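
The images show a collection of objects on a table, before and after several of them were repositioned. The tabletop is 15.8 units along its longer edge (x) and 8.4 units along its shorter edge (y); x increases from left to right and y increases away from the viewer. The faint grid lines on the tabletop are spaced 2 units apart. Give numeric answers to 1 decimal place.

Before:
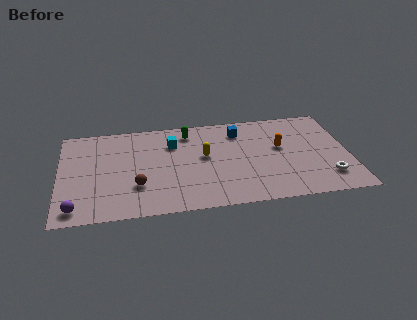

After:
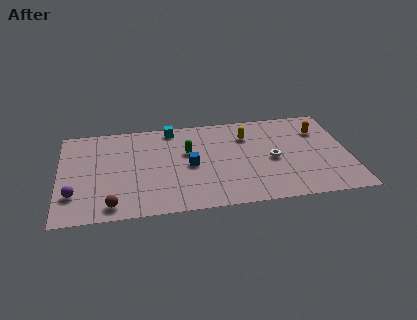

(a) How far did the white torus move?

3.5

The white torus moved from about (14.5, 1.9) to (11.6, 3.9), a distance of √(2.9² + 2.0²) ≈ 3.5.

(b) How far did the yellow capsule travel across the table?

2.8

From (7.9, 4.7) to (10.3, 6.2), the yellow capsule covered √(2.4² + 1.5²) ≈ 2.8 units.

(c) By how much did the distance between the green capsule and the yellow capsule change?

+1.0

Before: roughly 2.4 units apart; after: 3.4. That's 1.0 units further apart.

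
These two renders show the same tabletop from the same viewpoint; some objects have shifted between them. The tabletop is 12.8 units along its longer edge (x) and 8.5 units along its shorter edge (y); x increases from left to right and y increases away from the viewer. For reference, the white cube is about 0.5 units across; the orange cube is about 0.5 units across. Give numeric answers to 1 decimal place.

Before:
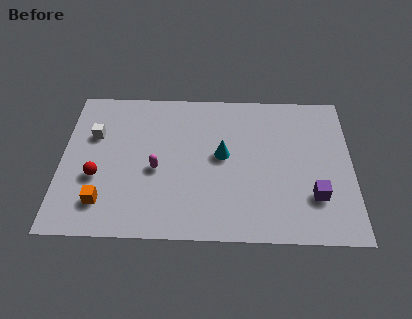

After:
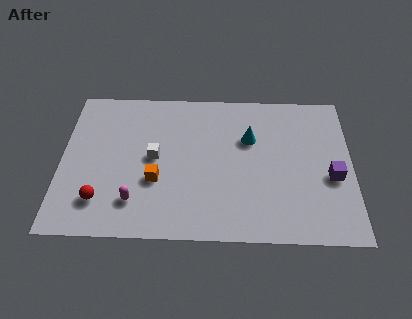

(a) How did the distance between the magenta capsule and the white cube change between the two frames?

-0.8

The distance was about 3.4 in the first image and 2.6 in the second, so they moved 0.8 units closer together.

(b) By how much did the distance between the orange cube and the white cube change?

-2.5

Before: roughly 3.8 units apart; after: 1.3. That's 2.5 units closer together.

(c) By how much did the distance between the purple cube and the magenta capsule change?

+1.7

Before: roughly 7.0 units apart; after: 8.7. That's 1.7 units further apart.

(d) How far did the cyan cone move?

1.6

The cyan cone moved from about (7.1, 4.6) to (8.3, 5.6), a distance of √(1.2² + 1.0²) ≈ 1.6.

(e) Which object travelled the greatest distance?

the white cube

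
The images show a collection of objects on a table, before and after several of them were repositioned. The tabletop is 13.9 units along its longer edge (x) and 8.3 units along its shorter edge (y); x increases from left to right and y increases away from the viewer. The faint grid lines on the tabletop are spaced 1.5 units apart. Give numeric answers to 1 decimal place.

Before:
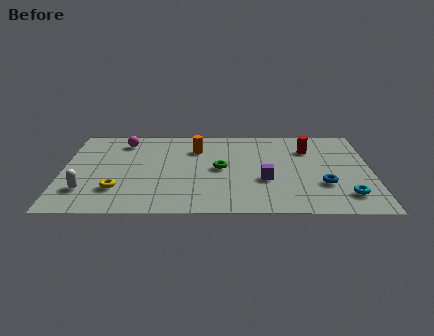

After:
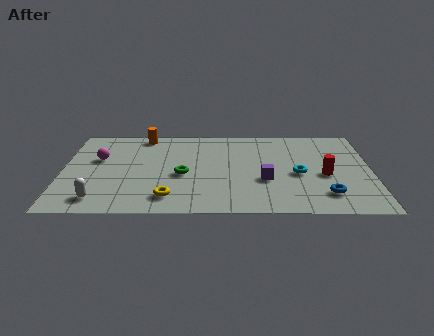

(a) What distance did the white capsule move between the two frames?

1.0

From (1.1, 2.1) to (1.7, 1.3), the white capsule covered √(0.6² + 0.8²) ≈ 1.0 units.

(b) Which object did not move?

the purple cube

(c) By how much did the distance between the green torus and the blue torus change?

+1.8

They were about 4.8 units apart before and 6.6 after — 1.8 units further apart.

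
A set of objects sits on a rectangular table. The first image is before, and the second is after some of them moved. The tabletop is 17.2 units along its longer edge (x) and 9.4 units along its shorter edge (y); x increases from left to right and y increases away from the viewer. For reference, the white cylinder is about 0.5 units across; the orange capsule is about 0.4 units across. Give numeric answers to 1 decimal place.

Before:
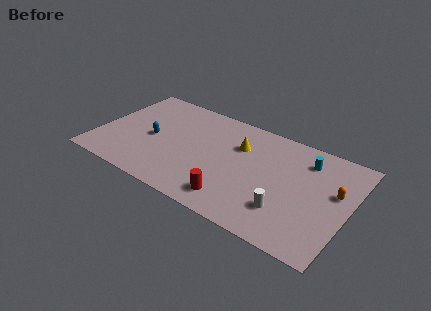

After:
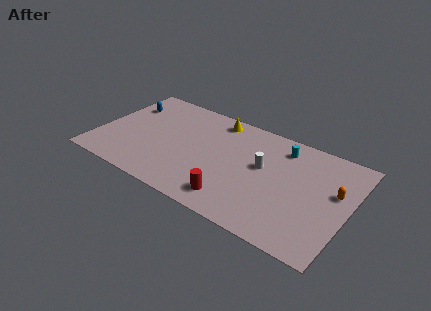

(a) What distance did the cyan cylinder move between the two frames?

1.7

The cyan cylinder was near (14.0, 7.4) before and (12.3, 7.7) after, so it travelled √(1.7² + 0.3²) ≈ 1.7 units.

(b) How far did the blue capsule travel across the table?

3.3

From (3.7, 4.4) to (1.4, 6.8), the blue capsule covered √(2.3² + 2.4²) ≈ 3.3 units.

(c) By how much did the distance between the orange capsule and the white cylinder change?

+0.7

The distance was about 4.2 in the first image and 4.9 in the second, so they moved 0.7 units further apart.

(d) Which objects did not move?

the red cylinder and the orange capsule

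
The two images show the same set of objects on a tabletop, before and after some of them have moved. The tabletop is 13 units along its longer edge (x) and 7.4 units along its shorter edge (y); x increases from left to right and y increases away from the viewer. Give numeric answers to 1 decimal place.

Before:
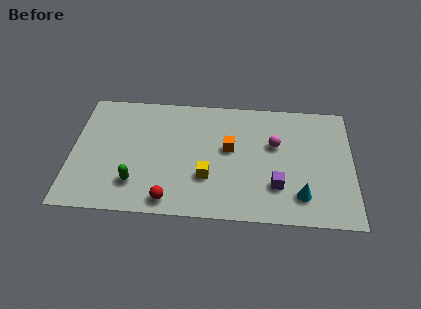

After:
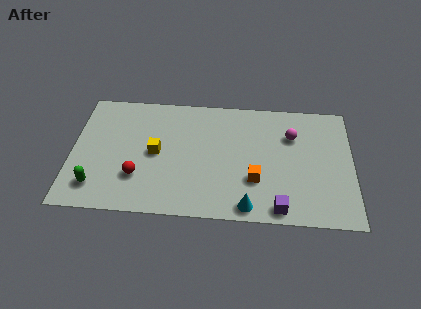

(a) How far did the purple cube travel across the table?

1.3

The purple cube was near (9.5, 2.1) before and (9.6, 0.8) after, so it travelled √(0.1² + 1.3²) ≈ 1.3 units.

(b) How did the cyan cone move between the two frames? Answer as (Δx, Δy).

(-2.4, -0.8)

From the two frames, the cyan cone sits at roughly (10.6, 1.6) before and (8.2, 0.8) after.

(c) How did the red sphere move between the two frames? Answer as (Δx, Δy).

(-1.5, 1.3)

The red sphere was at about (4.6, 0.9) and moved to about (3.1, 2.2).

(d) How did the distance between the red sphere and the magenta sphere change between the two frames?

+1.6

The distance was about 6.1 in the first image and 7.7 in the second, so they moved 1.6 units further apart.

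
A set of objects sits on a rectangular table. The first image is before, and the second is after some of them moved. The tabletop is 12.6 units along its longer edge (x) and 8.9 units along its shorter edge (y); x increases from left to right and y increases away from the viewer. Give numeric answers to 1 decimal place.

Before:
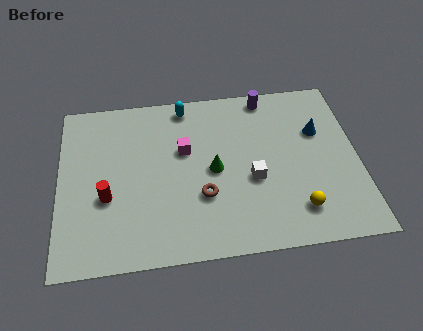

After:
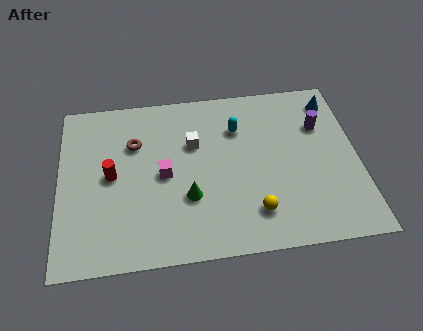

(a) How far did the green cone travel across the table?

1.7

The green cone was near (6.5, 4.3) before and (5.4, 3.0) after, so it travelled √(1.1² + 1.3²) ≈ 1.7 units.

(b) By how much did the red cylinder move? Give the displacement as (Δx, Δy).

(0.2, 1.1)

The red cylinder was at about (2.0, 3.4) and moved to about (2.2, 4.5).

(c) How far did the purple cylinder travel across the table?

2.9

The purple cylinder was near (8.9, 8.0) before and (11.1, 6.1) after, so it travelled √(2.2² + 1.9²) ≈ 2.9 units.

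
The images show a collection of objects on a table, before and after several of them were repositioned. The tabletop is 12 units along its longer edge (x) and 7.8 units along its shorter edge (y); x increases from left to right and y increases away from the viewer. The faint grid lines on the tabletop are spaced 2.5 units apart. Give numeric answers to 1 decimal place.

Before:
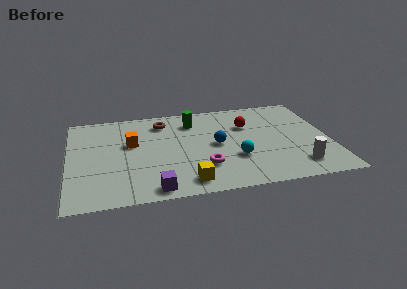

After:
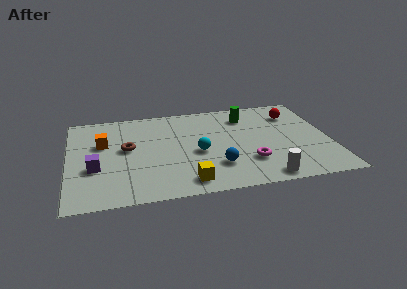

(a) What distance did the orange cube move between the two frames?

1.3

The orange cube moved from about (2.9, 4.7) to (1.6, 4.9), a distance of √(1.3² + 0.2²) ≈ 1.3.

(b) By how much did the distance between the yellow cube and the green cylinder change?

+0.8

The distance was about 5.0 in the first image and 5.8 in the second, so they moved 0.8 units further apart.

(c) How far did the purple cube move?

3.3

The purple cube moved from about (3.8, 0.8) to (1.2, 2.9), a distance of √(2.6² + 2.1²) ≈ 3.3.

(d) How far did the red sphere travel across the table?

2.3

The red sphere moved from about (8.3, 5.3) to (10.5, 5.9), a distance of √(2.2² + 0.6²) ≈ 2.3.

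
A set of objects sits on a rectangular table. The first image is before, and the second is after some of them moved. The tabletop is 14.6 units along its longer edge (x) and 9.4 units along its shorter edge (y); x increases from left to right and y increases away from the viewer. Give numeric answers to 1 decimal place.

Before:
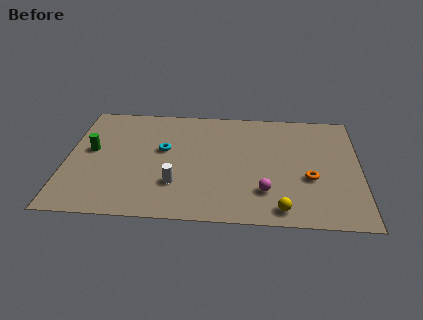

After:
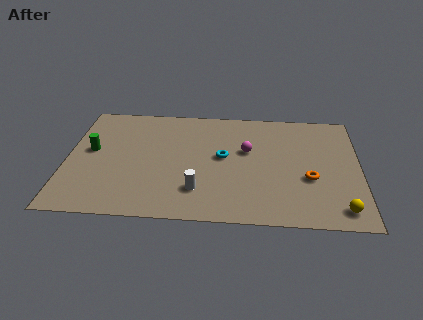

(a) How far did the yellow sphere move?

2.9

From (10.7, 1.1) to (13.6, 1.3), the yellow sphere covered √(2.9² + 0.2²) ≈ 2.9 units.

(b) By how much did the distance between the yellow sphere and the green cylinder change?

+2.7

They were about 10.3 units apart before and 13.0 after — 2.7 units further apart.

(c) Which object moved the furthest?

the magenta sphere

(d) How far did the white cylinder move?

1.2

The white cylinder moved from about (5.5, 2.7) to (6.6, 2.3), a distance of √(1.1² + 0.4²) ≈ 1.2.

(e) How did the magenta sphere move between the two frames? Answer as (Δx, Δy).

(-0.9, 3.3)

The magenta sphere was at about (9.9, 2.4) and moved to about (9.0, 5.7).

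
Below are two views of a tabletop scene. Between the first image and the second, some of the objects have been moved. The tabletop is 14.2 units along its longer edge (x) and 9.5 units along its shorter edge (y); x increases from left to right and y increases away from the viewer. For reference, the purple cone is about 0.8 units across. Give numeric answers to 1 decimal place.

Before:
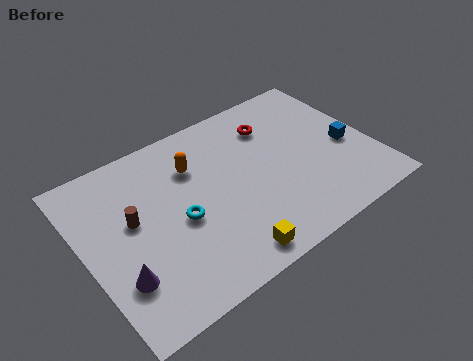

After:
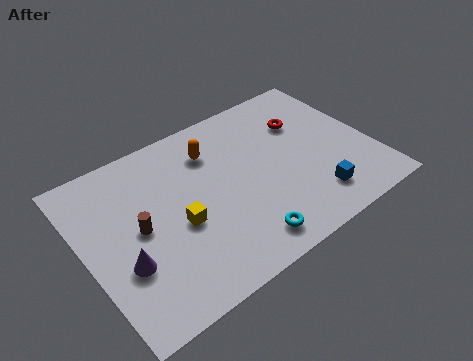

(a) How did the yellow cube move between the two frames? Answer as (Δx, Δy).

(-1.8, 2.9)

The yellow cube was at about (6.2, 1.1) and moved to about (4.4, 4.0).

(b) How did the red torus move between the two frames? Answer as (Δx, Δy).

(1.5, -0.6)

The red torus started near (9.8, 7.2) and ended near (11.3, 6.6).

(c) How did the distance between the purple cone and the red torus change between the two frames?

+0.6

The distance was about 9.6 in the first image and 10.2 in the second, so they moved 0.6 units further apart.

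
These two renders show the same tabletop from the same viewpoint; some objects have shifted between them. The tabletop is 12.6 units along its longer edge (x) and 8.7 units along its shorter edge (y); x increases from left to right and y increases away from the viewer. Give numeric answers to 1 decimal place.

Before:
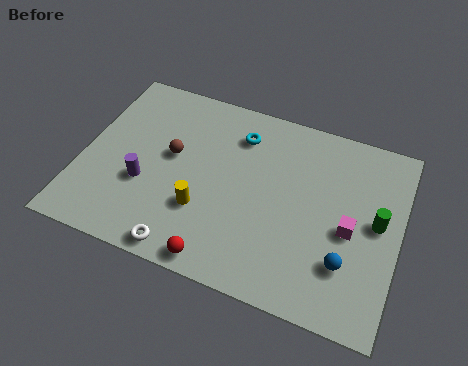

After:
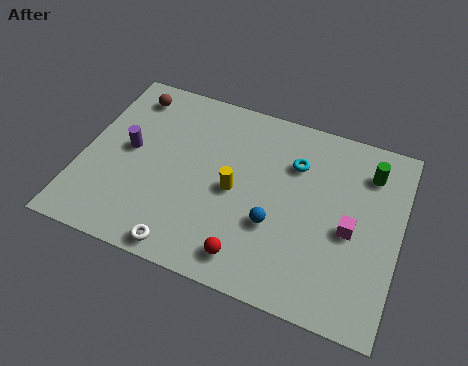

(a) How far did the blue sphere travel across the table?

3.0

From (10.7, 2.4) to (7.8, 3.1), the blue sphere covered √(2.9² + 0.7²) ≈ 3.0 units.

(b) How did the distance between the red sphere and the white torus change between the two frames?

+1.1

They were about 1.4 units apart before and 2.5 after — 1.1 units further apart.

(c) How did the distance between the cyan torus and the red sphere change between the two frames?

-0.9

The distance was about 6.0 in the first image and 5.1 in the second, so they moved 0.9 units closer together.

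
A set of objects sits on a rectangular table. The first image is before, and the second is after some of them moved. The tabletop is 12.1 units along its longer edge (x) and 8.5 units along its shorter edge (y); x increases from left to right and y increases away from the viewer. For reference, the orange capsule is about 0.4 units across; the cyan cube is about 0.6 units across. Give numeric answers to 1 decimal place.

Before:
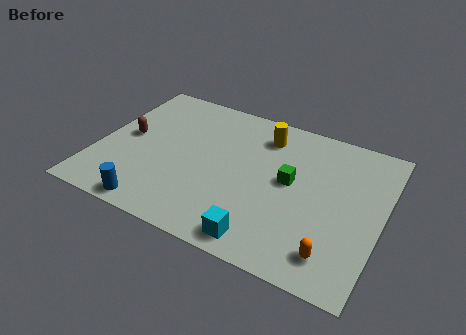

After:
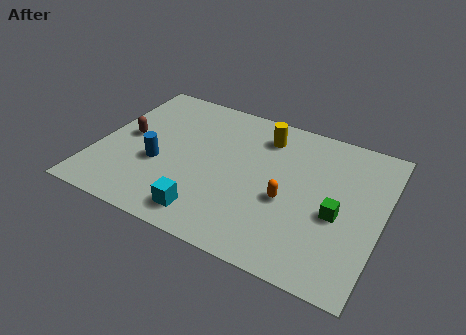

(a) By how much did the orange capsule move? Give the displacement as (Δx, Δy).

(-2.2, 2.0)

From the two frames, the orange capsule sits at roughly (10.4, 1.5) before and (8.2, 3.5) after.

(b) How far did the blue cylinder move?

2.5

The blue cylinder moved from about (2.9, 0.8) to (2.7, 3.3), a distance of √(0.2² + 2.5²) ≈ 2.5.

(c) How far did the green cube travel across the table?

2.3

The green cube was near (8.2, 4.6) before and (10.3, 3.6) after, so it travelled √(2.1² + 1.0²) ≈ 2.3 units.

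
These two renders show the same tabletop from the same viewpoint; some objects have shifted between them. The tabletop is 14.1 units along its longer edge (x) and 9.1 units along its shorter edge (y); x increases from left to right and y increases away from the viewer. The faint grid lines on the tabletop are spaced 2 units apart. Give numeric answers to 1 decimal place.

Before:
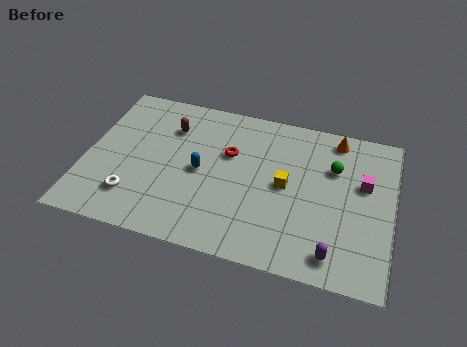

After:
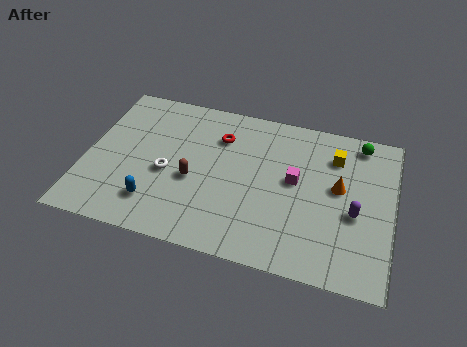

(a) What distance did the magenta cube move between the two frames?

3.2

From (12.7, 5.6) to (9.6, 5.0), the magenta cube covered √(3.1² + 0.6²) ≈ 3.2 units.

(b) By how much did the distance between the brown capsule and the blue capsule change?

-0.4

The distance was about 2.8 in the first image and 2.4 in the second, so they moved 0.4 units closer together.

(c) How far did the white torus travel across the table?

2.3

From (2.4, 2.1) to (3.8, 3.9), the white torus covered √(1.4² + 1.8²) ≈ 2.3 units.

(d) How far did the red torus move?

1.0

The red torus was near (6.5, 5.8) before and (6.0, 6.7) after, so it travelled √(0.5² + 0.9²) ≈ 1.0 units.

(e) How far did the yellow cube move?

3.1

The yellow cube was near (9.2, 4.6) before and (11.3, 6.9) after, so it travelled √(2.1² + 2.3²) ≈ 3.1 units.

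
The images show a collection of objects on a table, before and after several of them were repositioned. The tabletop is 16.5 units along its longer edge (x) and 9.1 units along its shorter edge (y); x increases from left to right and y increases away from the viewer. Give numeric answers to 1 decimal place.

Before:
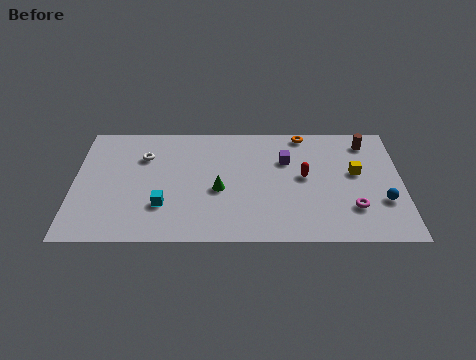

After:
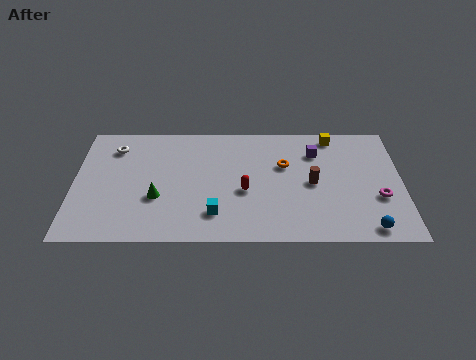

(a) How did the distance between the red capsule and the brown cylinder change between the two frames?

-0.7

The distance was about 4.2 in the first image and 3.5 in the second, so they moved 0.7 units closer together.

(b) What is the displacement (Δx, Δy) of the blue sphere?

(-0.8, -2.0)

From the two frames, the blue sphere sits at roughly (15.5, 3.0) before and (14.7, 1.0) after.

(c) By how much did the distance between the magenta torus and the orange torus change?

-1.0

The distance was about 6.3 in the first image and 5.3 in the second, so they moved 1.0 units closer together.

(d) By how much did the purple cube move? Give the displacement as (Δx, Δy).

(1.5, 0.6)

The purple cube was at about (10.7, 6.2) and moved to about (12.2, 6.8).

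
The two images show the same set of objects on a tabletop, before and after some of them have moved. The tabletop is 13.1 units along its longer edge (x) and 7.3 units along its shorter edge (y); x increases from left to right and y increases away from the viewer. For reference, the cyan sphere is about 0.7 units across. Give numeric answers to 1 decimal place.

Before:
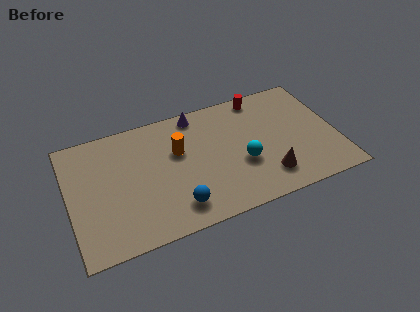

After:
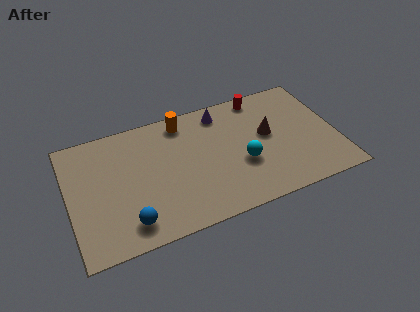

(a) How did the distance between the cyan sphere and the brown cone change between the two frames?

+0.3

Before: roughly 1.6 units apart; after: 1.9. That's 0.3 units further apart.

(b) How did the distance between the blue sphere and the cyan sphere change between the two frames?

+2.2

Before: roughly 3.7 units apart; after: 5.9. That's 2.2 units further apart.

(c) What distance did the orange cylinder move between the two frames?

1.7

From (5.4, 4.6) to (5.8, 6.3), the orange cylinder covered √(0.4² + 1.7²) ≈ 1.7 units.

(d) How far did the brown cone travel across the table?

2.5

The brown cone was near (9.5, 1.6) before and (9.8, 4.1) after, so it travelled √(0.3² + 2.5²) ≈ 2.5 units.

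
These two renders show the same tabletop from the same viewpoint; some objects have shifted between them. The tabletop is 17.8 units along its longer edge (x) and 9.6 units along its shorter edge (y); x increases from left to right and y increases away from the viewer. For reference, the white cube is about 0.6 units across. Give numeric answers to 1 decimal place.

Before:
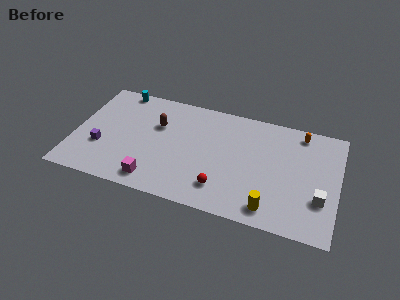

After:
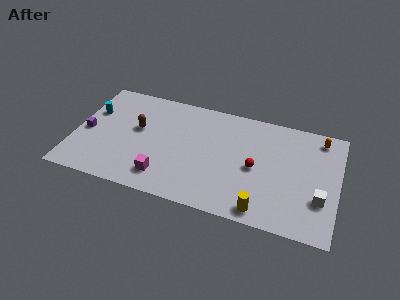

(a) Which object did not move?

the white cube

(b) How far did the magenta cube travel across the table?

0.8

The magenta cube moved from about (5.7, 1.4) to (6.3, 1.9), a distance of √(0.6² + 0.5²) ≈ 0.8.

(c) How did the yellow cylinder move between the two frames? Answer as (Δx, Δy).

(-0.5, -0.3)

The yellow cylinder started near (13.5, 1.4) and ended near (13.0, 1.1).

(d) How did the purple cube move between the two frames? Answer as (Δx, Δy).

(-1.1, 1.1)

The purple cube started near (1.9, 3.3) and ended near (0.8, 4.4).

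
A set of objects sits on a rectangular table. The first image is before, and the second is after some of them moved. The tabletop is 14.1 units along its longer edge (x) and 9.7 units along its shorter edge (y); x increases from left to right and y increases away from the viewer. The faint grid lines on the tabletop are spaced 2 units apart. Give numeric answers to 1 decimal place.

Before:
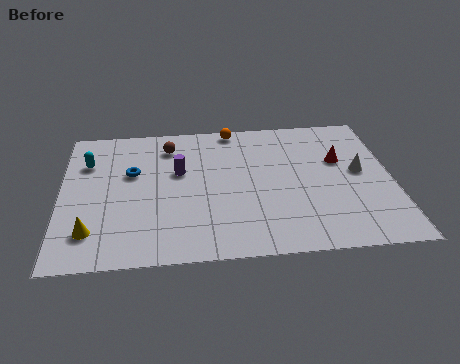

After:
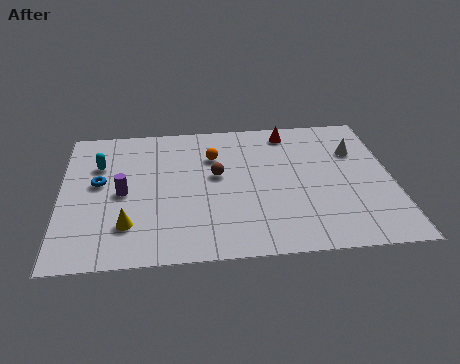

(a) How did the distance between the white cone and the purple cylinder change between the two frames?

+2.5

The distance was about 7.7 in the first image and 10.2 in the second, so they moved 2.5 units further apart.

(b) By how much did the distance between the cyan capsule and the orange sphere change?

-1.7

They were about 6.6 units apart before and 4.9 after — 1.7 units closer together.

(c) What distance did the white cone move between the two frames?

1.5

The white cone was near (12.7, 5.2) before and (12.6, 6.7) after, so it travelled √(0.1² + 1.5²) ≈ 1.5 units.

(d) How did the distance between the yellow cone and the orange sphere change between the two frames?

-3.3

The distance was about 9.1 in the first image and 5.8 in the second, so they moved 3.3 units closer together.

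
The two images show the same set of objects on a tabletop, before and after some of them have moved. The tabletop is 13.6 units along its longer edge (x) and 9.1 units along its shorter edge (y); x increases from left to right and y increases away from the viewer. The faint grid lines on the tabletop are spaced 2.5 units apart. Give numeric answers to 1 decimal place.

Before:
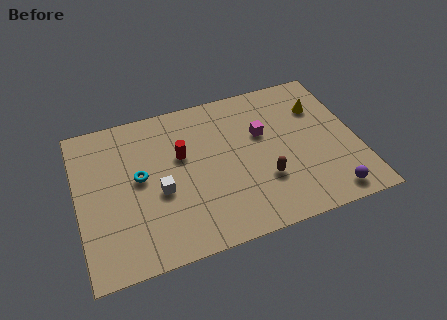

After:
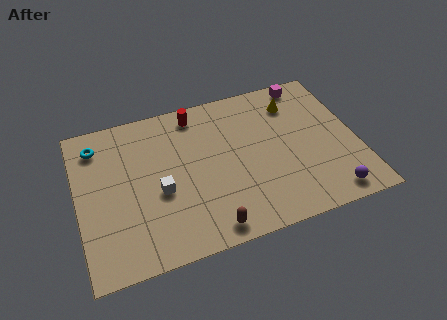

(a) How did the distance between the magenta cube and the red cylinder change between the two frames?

+1.6

Before: roughly 4.0 units apart; after: 5.6. That's 1.6 units further apart.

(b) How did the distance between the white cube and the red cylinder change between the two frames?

+2.4

The distance was about 2.2 in the first image and 4.6 in the second, so they moved 2.4 units further apart.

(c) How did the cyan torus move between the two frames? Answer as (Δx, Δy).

(-1.9, 2.5)

The cyan torus was at about (3.0, 4.9) and moved to about (1.1, 7.4).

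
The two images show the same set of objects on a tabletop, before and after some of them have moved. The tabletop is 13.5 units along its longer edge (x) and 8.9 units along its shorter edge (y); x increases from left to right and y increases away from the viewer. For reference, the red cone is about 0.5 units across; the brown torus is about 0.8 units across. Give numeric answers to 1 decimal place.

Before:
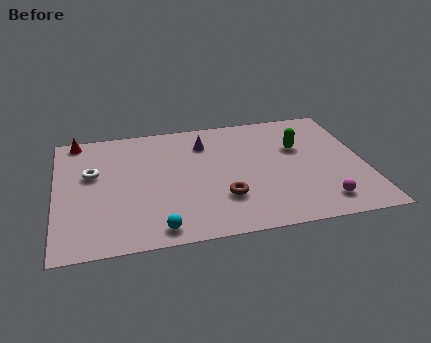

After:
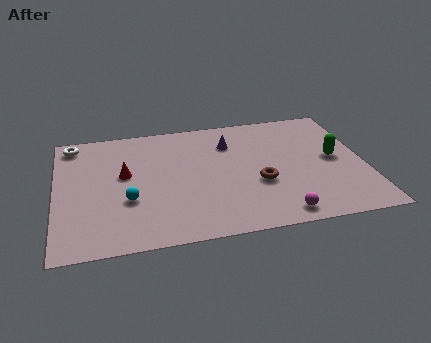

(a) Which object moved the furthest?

the red cone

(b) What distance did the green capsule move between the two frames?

1.9

The green capsule was near (10.7, 5.7) before and (12.2, 4.6) after, so it travelled √(1.5² + 1.1²) ≈ 1.9 units.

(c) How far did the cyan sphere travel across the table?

2.5

The cyan sphere was near (4.3, 1.0) before and (3.1, 3.2) after, so it travelled √(1.2² + 2.2²) ≈ 2.5 units.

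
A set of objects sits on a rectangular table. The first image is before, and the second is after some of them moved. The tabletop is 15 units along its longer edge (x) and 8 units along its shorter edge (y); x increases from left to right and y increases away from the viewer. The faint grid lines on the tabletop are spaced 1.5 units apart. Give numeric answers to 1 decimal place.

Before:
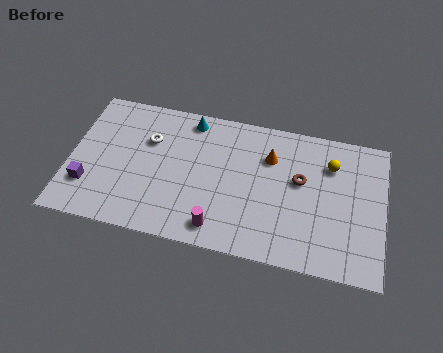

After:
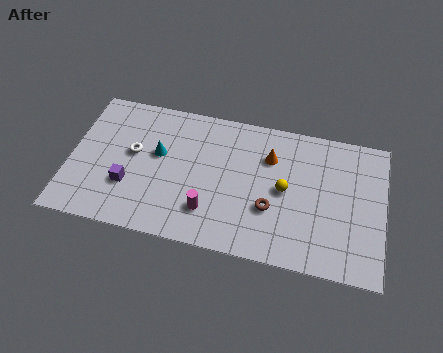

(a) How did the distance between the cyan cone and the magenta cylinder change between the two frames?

-2.3

They were about 6.0 units apart before and 3.7 after — 2.3 units closer together.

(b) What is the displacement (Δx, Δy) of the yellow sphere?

(-2.1, -1.9)

From the two frames, the yellow sphere sits at roughly (12.4, 5.9) before and (10.3, 4.0) after.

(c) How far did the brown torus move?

2.3

The brown torus was near (11.0, 4.7) before and (9.7, 2.8) after, so it travelled √(1.3² + 1.9²) ≈ 2.3 units.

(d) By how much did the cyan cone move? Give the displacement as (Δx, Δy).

(-1.4, -2.3)

The cyan cone started near (5.6, 7.0) and ended near (4.2, 4.7).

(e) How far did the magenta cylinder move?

0.9

The magenta cylinder moved from about (7.3, 1.2) to (6.8, 2.0), a distance of √(0.5² + 0.8²) ≈ 0.9.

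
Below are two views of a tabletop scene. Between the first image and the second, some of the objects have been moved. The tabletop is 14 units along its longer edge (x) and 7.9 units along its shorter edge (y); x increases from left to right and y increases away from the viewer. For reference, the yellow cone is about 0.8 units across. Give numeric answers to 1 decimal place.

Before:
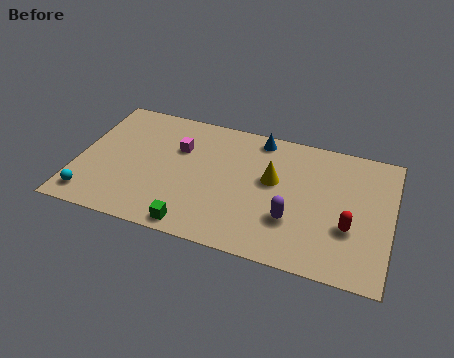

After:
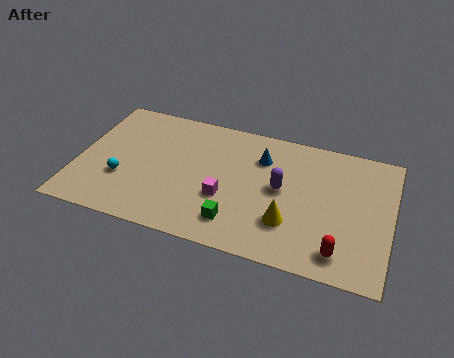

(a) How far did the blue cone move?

1.2

The blue cone was near (7.9, 7.0) before and (8.1, 5.8) after, so it travelled √(0.2² + 1.2²) ≈ 1.2 units.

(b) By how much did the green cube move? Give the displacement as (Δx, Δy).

(1.8, 0.8)

The green cube started near (5.5, 0.8) and ended near (7.3, 1.6).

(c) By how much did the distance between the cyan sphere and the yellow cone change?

-1.1

They were about 8.6 units apart before and 7.5 after — 1.1 units closer together.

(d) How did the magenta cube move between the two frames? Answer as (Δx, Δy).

(2.3, -2.4)

The magenta cube started near (4.4, 5.3) and ended near (6.7, 2.9).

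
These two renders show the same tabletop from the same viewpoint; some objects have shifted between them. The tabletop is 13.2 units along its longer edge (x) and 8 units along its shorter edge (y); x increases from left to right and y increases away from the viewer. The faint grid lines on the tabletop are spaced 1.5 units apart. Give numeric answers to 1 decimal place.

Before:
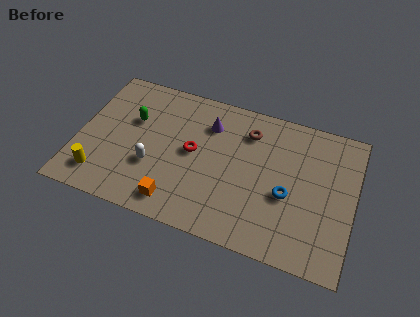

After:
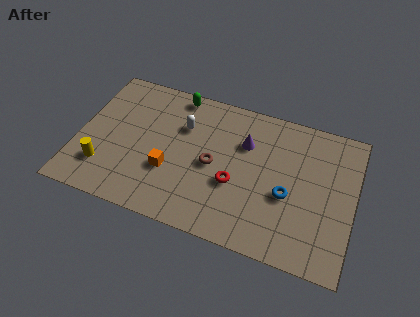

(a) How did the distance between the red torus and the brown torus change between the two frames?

-1.9

They were about 3.2 units apart before and 1.3 after — 1.9 units closer together.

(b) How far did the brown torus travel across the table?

2.8

From (8.0, 6.2) to (6.5, 3.8), the brown torus covered √(1.5² + 2.4²) ≈ 2.8 units.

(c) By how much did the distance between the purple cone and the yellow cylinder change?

+0.8

Before: roughly 6.6 units apart; after: 7.4. That's 0.8 units further apart.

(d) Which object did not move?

the blue torus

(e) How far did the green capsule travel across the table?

2.8

From (2.5, 5.1) to (4.4, 7.2), the green capsule covered √(1.9² + 2.1²) ≈ 2.8 units.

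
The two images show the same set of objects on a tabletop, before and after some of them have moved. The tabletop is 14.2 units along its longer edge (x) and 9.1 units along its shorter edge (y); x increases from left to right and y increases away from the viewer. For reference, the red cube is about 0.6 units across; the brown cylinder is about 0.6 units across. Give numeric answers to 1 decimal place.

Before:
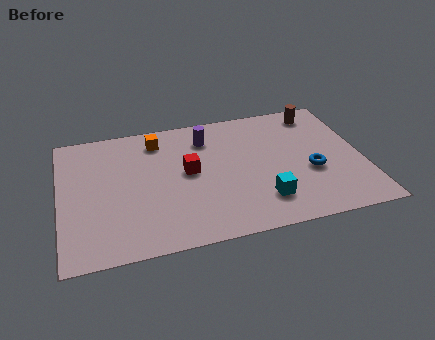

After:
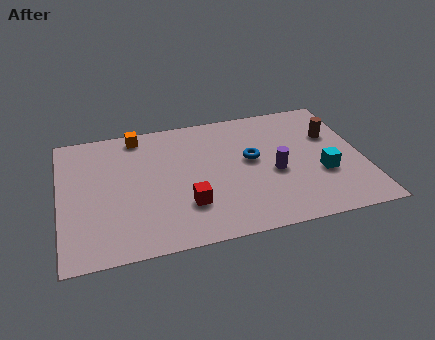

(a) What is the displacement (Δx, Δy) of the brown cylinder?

(0.5, -1.8)

From the two frames, the brown cylinder sits at roughly (12.4, 7.8) before and (12.9, 6.0) after.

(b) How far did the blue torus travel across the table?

3.1

From (11.7, 3.6) to (9.0, 5.1), the blue torus covered √(2.7² + 1.5²) ≈ 3.1 units.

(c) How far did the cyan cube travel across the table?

3.1

The cyan cube was near (9.3, 2.1) before and (12.2, 3.3) after, so it travelled √(2.9² + 1.2²) ≈ 3.1 units.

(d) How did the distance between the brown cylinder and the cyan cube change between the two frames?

-3.7

The distance was about 6.5 in the first image and 2.8 in the second, so they moved 3.7 units closer together.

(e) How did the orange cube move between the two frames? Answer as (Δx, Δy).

(-0.9, 0.6)

The orange cube was at about (4.7, 7.5) and moved to about (3.8, 8.1).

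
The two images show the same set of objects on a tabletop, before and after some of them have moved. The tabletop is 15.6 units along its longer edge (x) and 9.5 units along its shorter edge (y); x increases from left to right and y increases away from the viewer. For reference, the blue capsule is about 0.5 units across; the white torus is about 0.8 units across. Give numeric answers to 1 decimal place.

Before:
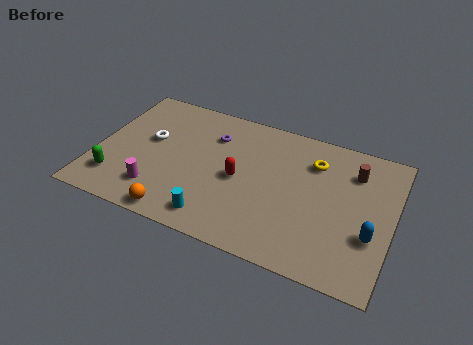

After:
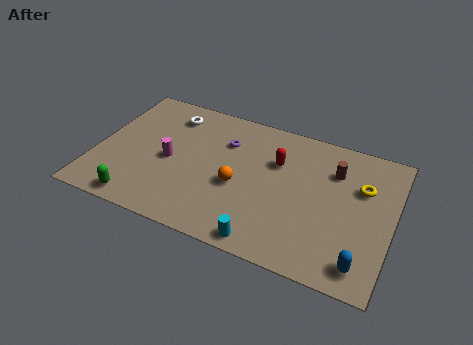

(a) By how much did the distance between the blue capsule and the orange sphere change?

-2.9

The distance was about 10.1 in the first image and 7.2 in the second, so they moved 2.9 units closer together.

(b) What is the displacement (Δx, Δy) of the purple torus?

(0.7, -0.2)

The purple torus started near (5.9, 7.0) and ended near (6.6, 6.8).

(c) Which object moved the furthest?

the orange sphere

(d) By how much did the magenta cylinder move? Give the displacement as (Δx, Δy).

(0.4, 2.3)

From the two frames, the magenta cylinder sits at roughly (3.5, 2.1) before and (3.9, 4.4) after.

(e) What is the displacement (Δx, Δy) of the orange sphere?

(2.8, 3.1)

The orange sphere started near (4.8, 0.9) and ended near (7.6, 4.0).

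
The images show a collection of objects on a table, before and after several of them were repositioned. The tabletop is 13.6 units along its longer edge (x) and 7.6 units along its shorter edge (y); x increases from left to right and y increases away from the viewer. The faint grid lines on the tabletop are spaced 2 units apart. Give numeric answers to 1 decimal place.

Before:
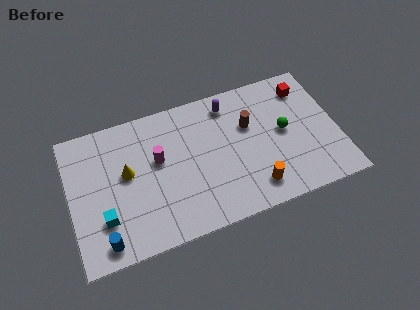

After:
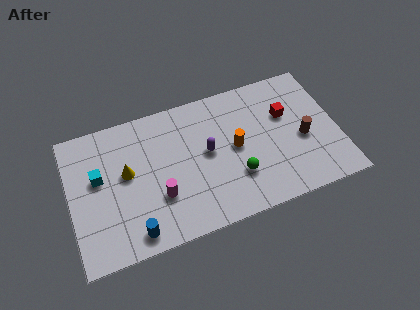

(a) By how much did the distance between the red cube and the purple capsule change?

+0.3

They were about 3.9 units apart before and 4.2 after — 0.3 units further apart.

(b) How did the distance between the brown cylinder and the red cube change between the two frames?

-1.5

They were about 3.2 units apart before and 1.7 after — 1.5 units closer together.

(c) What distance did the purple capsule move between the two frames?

2.6

The purple capsule moved from about (8.3, 6.4) to (7.0, 4.1), a distance of √(1.3² + 2.3²) ≈ 2.6.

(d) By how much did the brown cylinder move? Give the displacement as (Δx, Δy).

(2.6, -1.6)

The brown cylinder was at about (9.2, 4.9) and moved to about (11.8, 3.3).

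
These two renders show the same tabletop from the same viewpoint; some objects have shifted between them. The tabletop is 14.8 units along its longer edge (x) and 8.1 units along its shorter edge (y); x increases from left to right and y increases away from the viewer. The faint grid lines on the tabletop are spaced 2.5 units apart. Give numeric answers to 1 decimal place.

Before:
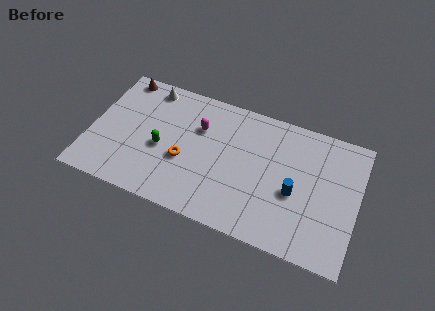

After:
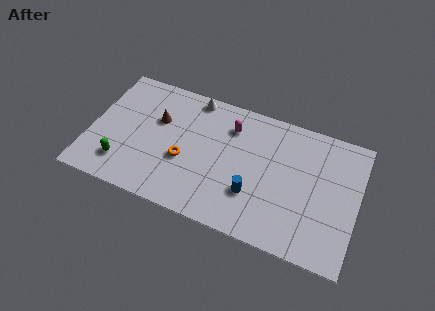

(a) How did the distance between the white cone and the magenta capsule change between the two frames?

-0.9

Before: roughly 3.4 units apart; after: 2.5. That's 0.9 units closer together.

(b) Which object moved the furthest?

the brown cone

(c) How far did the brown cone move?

3.1

The brown cone was near (1.3, 7.3) before and (3.6, 5.2) after, so it travelled √(2.3² + 2.1²) ≈ 3.1 units.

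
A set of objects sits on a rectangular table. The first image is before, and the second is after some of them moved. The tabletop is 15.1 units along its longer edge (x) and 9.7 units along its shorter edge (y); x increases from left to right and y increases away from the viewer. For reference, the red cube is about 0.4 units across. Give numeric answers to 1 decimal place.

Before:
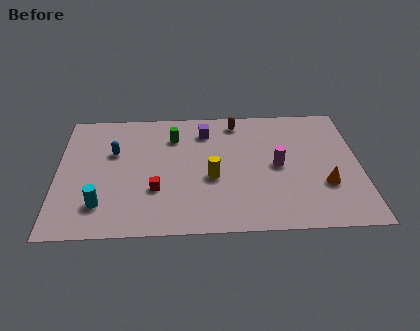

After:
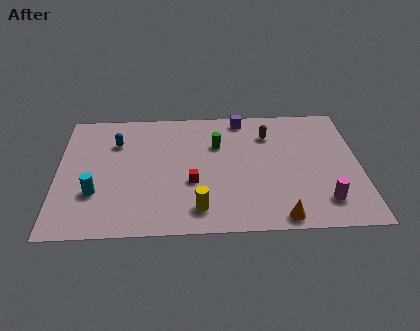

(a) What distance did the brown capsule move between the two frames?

1.9

The brown capsule moved from about (9.0, 8.4) to (10.6, 7.3), a distance of √(1.6² + 1.1²) ≈ 1.9.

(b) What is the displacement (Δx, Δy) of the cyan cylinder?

(-0.3, 0.9)

The cyan cylinder started near (2.2, 2.2) and ended near (1.9, 3.1).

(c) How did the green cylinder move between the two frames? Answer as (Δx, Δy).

(2.2, -0.7)

The green cylinder was at about (5.8, 7.3) and moved to about (8.0, 6.6).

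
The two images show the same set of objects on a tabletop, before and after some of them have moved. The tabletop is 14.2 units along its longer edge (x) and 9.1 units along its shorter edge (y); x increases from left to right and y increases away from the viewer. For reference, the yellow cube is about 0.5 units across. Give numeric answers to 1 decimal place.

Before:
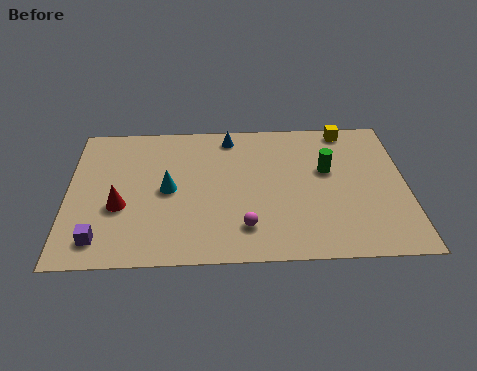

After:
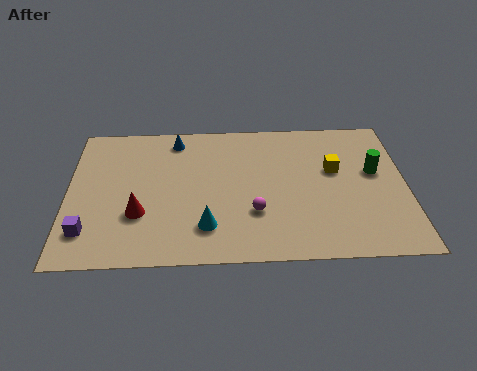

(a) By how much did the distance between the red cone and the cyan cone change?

+0.7

Before: roughly 2.2 units apart; after: 2.9. That's 0.7 units further apart.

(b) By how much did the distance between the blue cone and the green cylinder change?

+4.0

Before: roughly 4.8 units apart; after: 8.8. That's 4.0 units further apart.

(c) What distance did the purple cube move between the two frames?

0.7

The purple cube was near (1.4, 1.5) before and (0.9, 2.0) after, so it travelled √(0.5² + 0.5²) ≈ 0.7 units.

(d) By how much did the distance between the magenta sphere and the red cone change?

-0.6

They were about 5.4 units apart before and 4.8 after — 0.6 units closer together.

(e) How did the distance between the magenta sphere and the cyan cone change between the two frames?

-1.9

Before: roughly 4.1 units apart; after: 2.2. That's 1.9 units closer together.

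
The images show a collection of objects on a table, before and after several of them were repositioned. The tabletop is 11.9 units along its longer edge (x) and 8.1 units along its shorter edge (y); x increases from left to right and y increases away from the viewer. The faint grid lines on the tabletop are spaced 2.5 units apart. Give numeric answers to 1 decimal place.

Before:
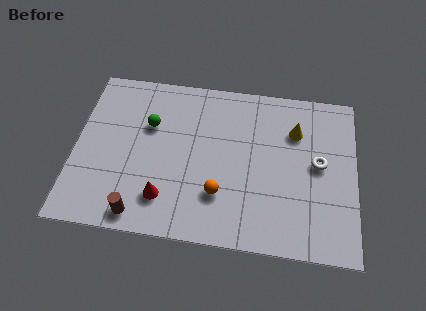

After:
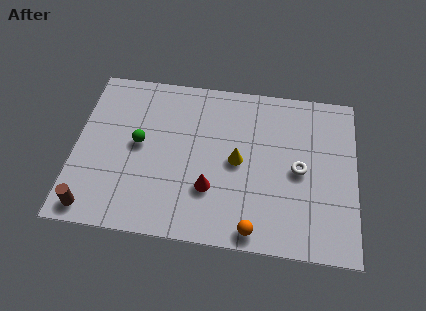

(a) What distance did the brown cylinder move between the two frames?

2.0

From (2.9, 0.9) to (0.9, 0.9), the brown cylinder covered √(2.0² + 0.0²) ≈ 2.0 units.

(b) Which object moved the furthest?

the yellow cone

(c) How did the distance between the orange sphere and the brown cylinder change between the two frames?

+3.2

They were about 3.6 units apart before and 6.8 after — 3.2 units further apart.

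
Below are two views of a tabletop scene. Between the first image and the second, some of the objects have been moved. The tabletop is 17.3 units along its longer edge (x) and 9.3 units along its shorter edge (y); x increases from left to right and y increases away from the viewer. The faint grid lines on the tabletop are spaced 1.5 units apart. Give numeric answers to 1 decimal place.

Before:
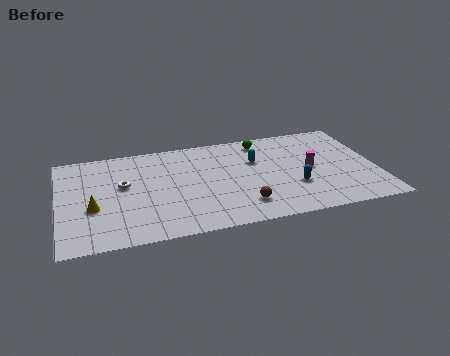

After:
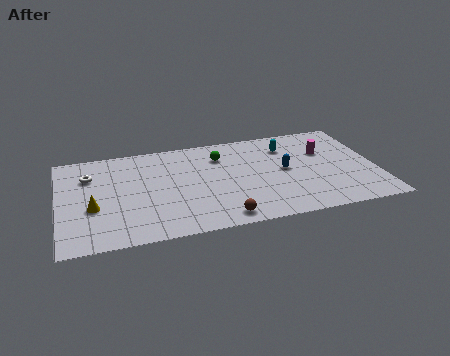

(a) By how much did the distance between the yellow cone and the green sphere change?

-2.6

Before: roughly 10.5 units apart; after: 7.9. That's 2.6 units closer together.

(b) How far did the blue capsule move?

1.7

The blue capsule moved from about (12.7, 3.1) to (12.3, 4.8), a distance of √(0.4² + 1.7²) ≈ 1.7.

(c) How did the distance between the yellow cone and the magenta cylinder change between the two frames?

+1.1

They were about 11.9 units apart before and 13.0 after — 1.1 units further apart.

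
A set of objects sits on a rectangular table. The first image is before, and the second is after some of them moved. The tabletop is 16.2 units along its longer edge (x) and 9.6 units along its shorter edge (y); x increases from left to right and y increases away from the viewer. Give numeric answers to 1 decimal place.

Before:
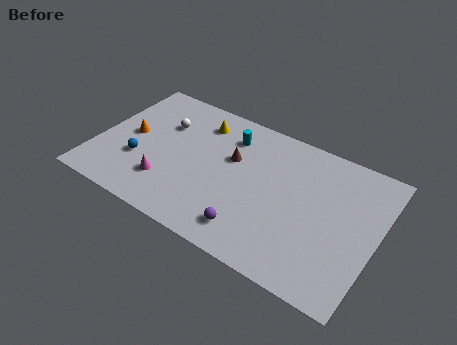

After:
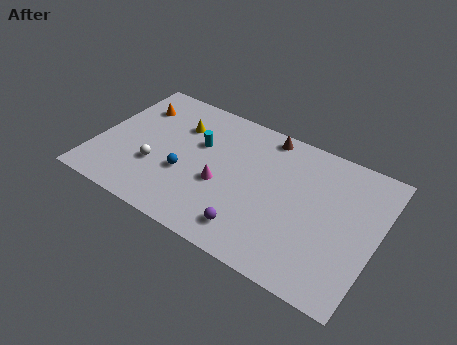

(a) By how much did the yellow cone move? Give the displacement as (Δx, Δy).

(-1.1, -0.8)

From the two frames, the yellow cone sits at roughly (5.5, 7.7) before and (4.4, 6.9) after.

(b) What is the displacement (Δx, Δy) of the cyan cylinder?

(-1.6, -1.4)

The cyan cylinder started near (7.3, 7.5) and ended near (5.7, 6.1).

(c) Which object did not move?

the purple sphere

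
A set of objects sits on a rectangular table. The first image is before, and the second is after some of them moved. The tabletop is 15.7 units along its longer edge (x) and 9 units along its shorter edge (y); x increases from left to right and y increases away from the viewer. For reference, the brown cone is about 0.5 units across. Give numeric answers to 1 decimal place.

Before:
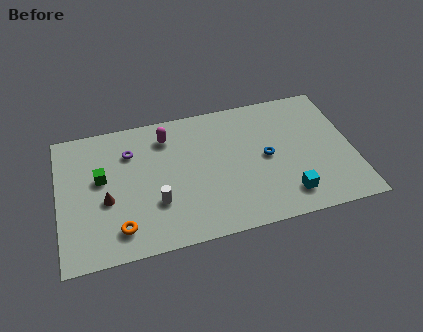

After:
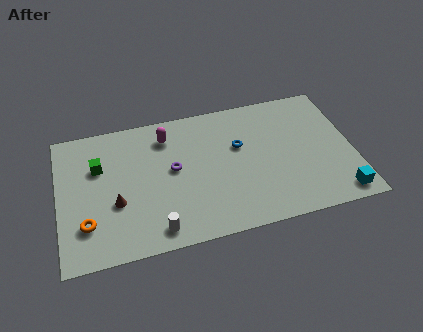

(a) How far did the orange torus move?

1.8

From (3.1, 1.7) to (1.4, 2.4), the orange torus covered √(1.7² + 0.7²) ≈ 1.8 units.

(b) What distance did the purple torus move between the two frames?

2.8

The purple torus was near (3.9, 6.6) before and (6.1, 4.9) after, so it travelled √(2.2² + 1.7²) ≈ 2.8 units.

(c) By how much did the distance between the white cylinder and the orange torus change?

+1.5

The distance was about 2.3 in the first image and 3.8 in the second, so they moved 1.5 units further apart.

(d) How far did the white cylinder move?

1.7

The white cylinder moved from about (5.1, 2.9) to (5.0, 1.2), a distance of √(0.1² + 1.7²) ≈ 1.7.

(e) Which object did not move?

the magenta capsule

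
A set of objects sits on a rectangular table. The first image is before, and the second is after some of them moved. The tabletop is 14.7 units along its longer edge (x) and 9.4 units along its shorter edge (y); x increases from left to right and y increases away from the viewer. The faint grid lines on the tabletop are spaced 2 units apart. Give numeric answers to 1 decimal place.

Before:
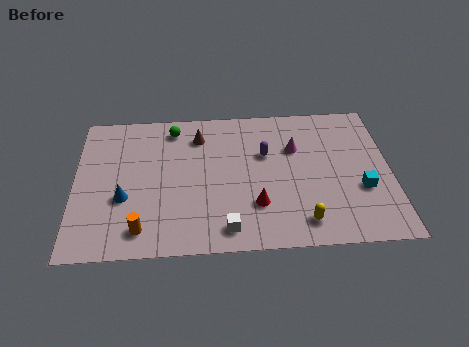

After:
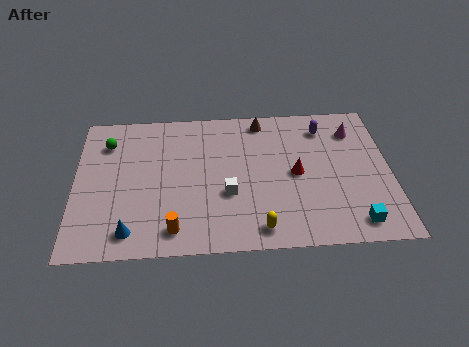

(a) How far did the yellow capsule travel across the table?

2.0

From (10.5, 1.5) to (8.5, 1.2), the yellow capsule covered √(2.0² + 0.3²) ≈ 2.0 units.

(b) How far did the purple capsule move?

3.2

The purple capsule was near (8.9, 6.0) before and (11.7, 7.6) after, so it travelled √(2.8² + 1.6²) ≈ 3.2 units.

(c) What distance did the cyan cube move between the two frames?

2.1

From (13.3, 3.4) to (12.9, 1.3), the cyan cube covered √(0.4² + 2.1²) ≈ 2.1 units.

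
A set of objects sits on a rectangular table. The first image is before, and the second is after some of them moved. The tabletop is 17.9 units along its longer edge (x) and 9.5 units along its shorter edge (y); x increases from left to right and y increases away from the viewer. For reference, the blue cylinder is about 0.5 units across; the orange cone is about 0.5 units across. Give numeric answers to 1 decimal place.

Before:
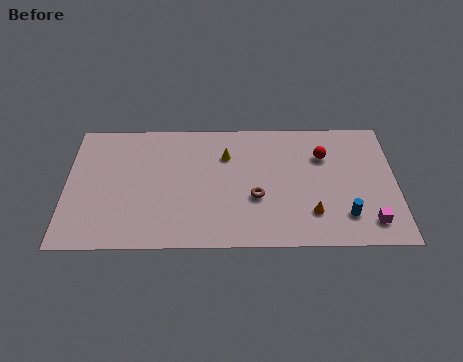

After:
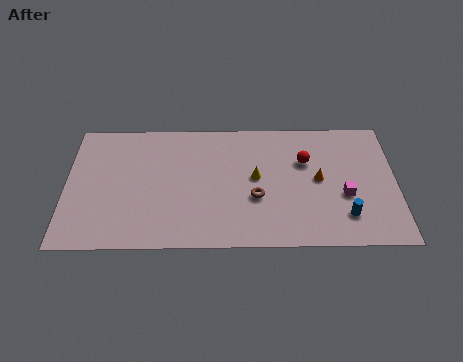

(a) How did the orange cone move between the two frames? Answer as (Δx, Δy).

(0.4, 2.5)

From the two frames, the orange cone sits at roughly (13.3, 2.4) before and (13.7, 4.9) after.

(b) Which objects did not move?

the blue cylinder and the brown torus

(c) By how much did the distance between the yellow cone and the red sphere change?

-2.3

The distance was about 5.3 in the first image and 3.0 in the second, so they moved 2.3 units closer together.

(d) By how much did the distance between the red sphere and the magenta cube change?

-2.2

Before: roughly 5.5 units apart; after: 3.3. That's 2.2 units closer together.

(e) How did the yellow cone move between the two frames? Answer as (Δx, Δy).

(1.6, -1.7)

The yellow cone was at about (8.7, 6.8) and moved to about (10.3, 5.1).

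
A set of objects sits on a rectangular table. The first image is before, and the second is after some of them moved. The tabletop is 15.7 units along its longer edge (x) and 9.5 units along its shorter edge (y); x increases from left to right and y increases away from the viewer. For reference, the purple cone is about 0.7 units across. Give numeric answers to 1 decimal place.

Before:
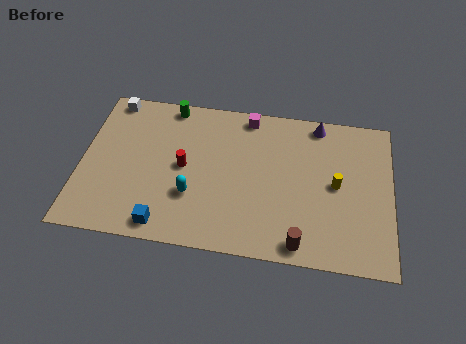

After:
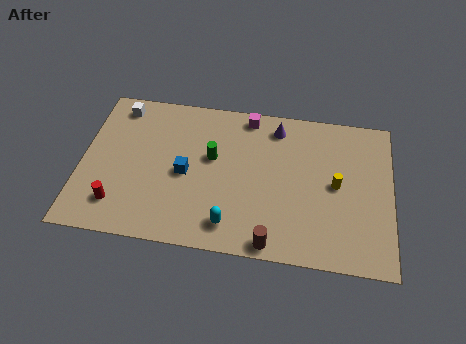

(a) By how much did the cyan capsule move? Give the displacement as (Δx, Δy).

(2.0, -1.5)

The cyan capsule was at about (5.7, 3.1) and moved to about (7.7, 1.6).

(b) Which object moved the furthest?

the red cylinder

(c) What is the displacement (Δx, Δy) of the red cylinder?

(-3.2, -2.8)

From the two frames, the red cylinder sits at roughly (5.2, 4.8) before and (2.0, 2.0) after.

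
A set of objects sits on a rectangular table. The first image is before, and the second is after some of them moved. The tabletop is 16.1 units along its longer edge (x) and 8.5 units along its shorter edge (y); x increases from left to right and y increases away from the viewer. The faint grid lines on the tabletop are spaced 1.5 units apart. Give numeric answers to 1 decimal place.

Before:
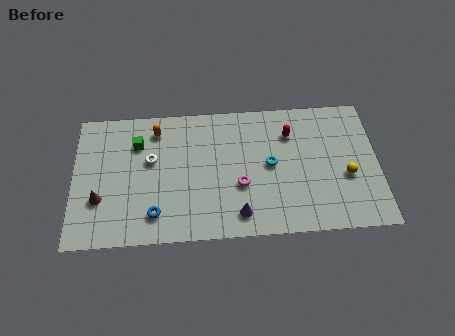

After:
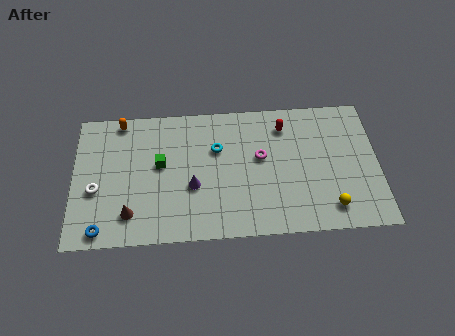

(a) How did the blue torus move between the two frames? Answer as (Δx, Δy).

(-2.8, -0.8)

The blue torus was at about (4.3, 1.7) and moved to about (1.5, 0.9).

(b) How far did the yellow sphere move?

2.1

The yellow sphere moved from about (14.4, 3.4) to (13.5, 1.5), a distance of √(0.9² + 1.9²) ≈ 2.1.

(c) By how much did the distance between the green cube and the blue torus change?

+0.4

The distance was about 4.6 in the first image and 5.0 in the second, so they moved 0.4 units further apart.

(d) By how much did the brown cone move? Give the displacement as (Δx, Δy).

(1.6, -1.0)

The brown cone was at about (1.4, 2.8) and moved to about (3.0, 1.8).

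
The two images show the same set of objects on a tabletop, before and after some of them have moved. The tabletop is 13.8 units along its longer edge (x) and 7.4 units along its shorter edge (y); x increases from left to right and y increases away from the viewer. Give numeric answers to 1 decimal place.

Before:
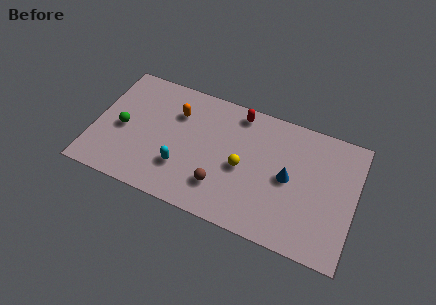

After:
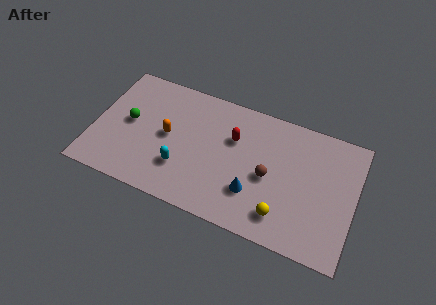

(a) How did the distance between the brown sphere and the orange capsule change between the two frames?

+1.1

They were about 4.3 units apart before and 5.4 after — 1.1 units further apart.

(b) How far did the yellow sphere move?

3.0

From (7.9, 3.4) to (10.2, 1.5), the yellow sphere covered √(2.3² + 1.9²) ≈ 3.0 units.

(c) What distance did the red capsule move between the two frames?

1.6

The red capsule was near (7.4, 6.5) before and (7.3, 4.9) after, so it travelled √(0.1² + 1.6²) ≈ 1.6 units.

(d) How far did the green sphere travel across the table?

0.6

The green sphere moved from about (1.5, 3.4) to (1.8, 3.9), a distance of √(0.3² + 0.5²) ≈ 0.6.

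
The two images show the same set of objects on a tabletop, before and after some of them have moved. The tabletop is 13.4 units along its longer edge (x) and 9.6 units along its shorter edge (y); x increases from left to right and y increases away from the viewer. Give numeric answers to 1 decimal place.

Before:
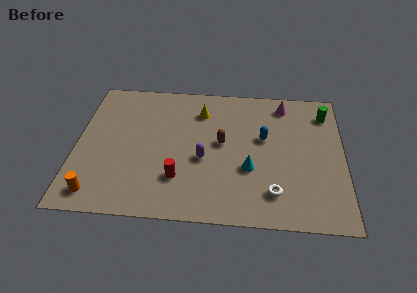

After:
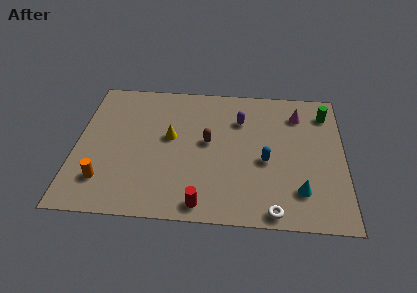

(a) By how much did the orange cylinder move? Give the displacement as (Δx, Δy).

(0.3, 0.9)

From the two frames, the orange cylinder sits at roughly (1.2, 1.3) before and (1.5, 2.2) after.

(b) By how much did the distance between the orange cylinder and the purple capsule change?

+2.3

They were about 5.9 units apart before and 8.2 after — 2.3 units further apart.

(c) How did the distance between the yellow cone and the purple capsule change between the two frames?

+0.4

They were about 3.4 units apart before and 3.8 after — 0.4 units further apart.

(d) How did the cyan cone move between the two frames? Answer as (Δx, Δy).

(2.5, -1.3)

From the two frames, the cyan cone sits at roughly (8.7, 3.5) before and (11.2, 2.2) after.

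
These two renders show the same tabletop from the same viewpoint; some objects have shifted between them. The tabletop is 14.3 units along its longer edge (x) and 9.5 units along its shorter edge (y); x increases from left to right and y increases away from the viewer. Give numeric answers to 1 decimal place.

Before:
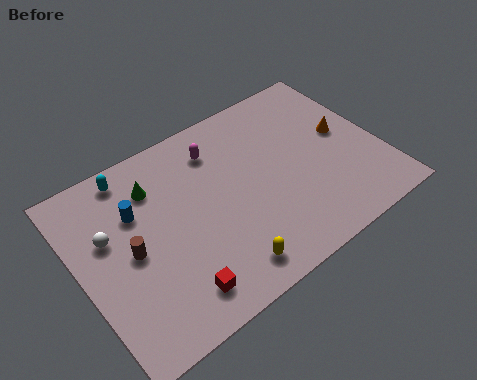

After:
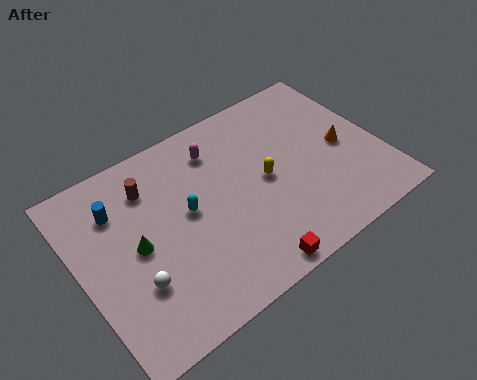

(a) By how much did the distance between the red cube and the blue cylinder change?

+3.1

They were about 4.9 units apart before and 8.0 after — 3.1 units further apart.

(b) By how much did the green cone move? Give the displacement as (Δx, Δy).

(-1.3, -2.5)

The green cone started near (3.9, 7.2) and ended near (2.6, 4.7).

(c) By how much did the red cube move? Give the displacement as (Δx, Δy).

(3.3, -0.8)

The red cube was at about (3.8, 1.6) and moved to about (7.1, 0.8).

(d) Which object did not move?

the magenta capsule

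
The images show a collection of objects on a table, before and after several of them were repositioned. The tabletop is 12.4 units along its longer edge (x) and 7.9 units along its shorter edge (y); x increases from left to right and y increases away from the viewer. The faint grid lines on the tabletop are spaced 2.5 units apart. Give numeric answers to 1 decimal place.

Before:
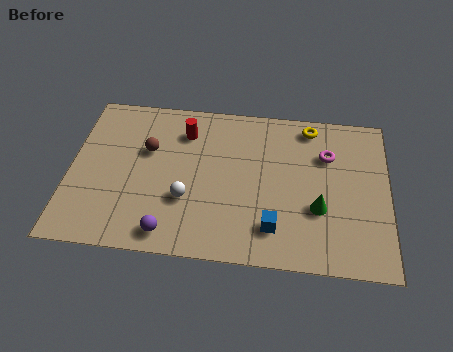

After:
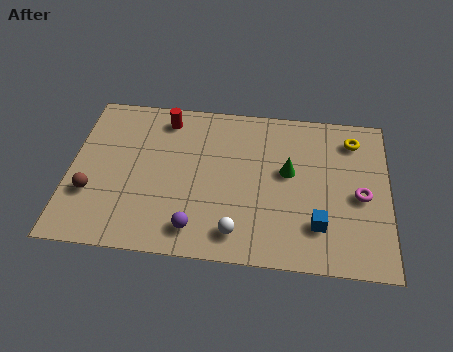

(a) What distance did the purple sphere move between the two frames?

1.0

The purple sphere moved from about (4.0, 1.0) to (5.0, 1.3), a distance of √(1.0² + 0.3²) ≈ 1.0.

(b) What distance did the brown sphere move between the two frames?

3.2

The brown sphere moved from about (3.0, 5.0) to (0.9, 2.6), a distance of √(2.1² + 2.4²) ≈ 3.2.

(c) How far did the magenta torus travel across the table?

2.3

The magenta torus was near (10.0, 5.5) before and (11.3, 3.6) after, so it travelled √(1.3² + 1.9²) ≈ 2.3 units.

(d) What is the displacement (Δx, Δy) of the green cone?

(-1.2, 1.7)

The green cone was at about (9.7, 2.8) and moved to about (8.5, 4.5).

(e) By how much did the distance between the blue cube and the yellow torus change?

-0.8

They were about 5.4 units apart before and 4.6 after — 0.8 units closer together.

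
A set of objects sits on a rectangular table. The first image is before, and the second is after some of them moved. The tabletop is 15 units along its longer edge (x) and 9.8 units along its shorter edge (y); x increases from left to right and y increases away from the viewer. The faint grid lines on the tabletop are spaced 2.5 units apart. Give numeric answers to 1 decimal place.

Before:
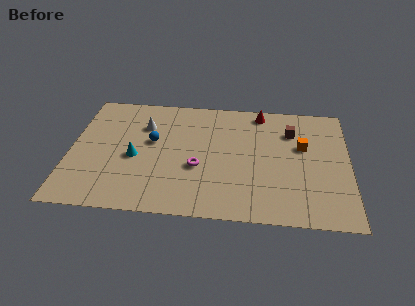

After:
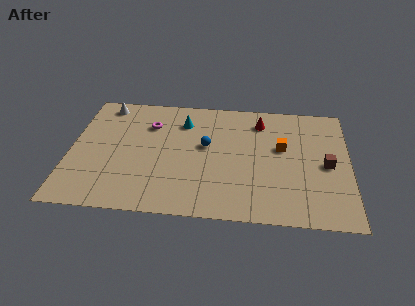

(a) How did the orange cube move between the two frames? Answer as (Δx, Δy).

(-1.1, -0.2)

The orange cube started near (12.5, 6.0) and ended near (11.4, 5.8).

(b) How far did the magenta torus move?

4.3

From (6.9, 3.8) to (4.2, 7.1), the magenta torus covered √(2.7² + 3.3²) ≈ 4.3 units.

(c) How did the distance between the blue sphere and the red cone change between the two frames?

-2.8

Before: roughly 6.5 units apart; after: 3.7. That's 2.8 units closer together.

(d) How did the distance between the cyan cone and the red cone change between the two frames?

-3.8

The distance was about 8.0 in the first image and 4.2 in the second, so they moved 3.8 units closer together.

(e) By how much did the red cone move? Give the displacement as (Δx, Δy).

(0.0, -0.8)

The red cone was at about (10.2, 8.7) and moved to about (10.2, 7.9).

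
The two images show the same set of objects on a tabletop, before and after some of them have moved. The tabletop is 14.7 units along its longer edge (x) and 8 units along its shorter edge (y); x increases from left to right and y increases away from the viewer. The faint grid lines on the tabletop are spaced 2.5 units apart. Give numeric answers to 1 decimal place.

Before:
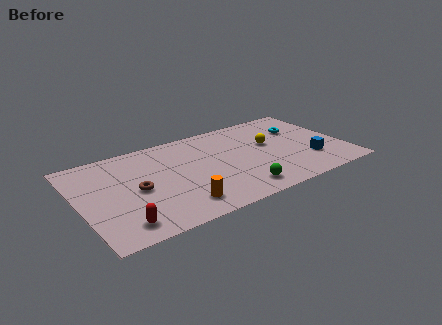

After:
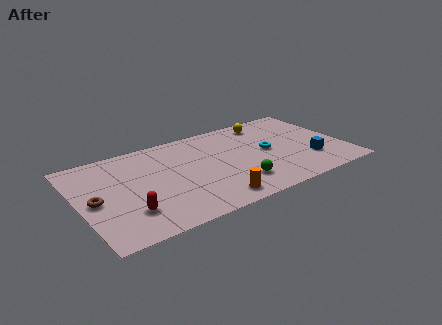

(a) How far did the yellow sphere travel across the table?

2.1

The yellow sphere moved from about (10.7, 4.7) to (10.9, 6.8), a distance of √(0.2² + 2.1²) ≈ 2.1.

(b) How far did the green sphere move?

0.6

The green sphere moved from about (8.4, 1.3) to (8.4, 1.9), a distance of √(0.0² + 0.6²) ≈ 0.6.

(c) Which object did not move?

the blue cube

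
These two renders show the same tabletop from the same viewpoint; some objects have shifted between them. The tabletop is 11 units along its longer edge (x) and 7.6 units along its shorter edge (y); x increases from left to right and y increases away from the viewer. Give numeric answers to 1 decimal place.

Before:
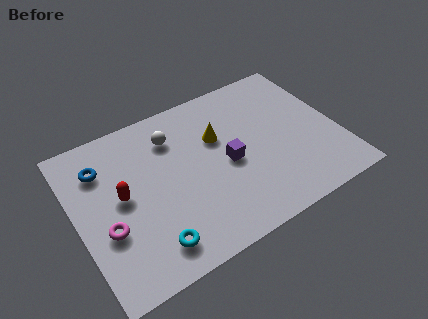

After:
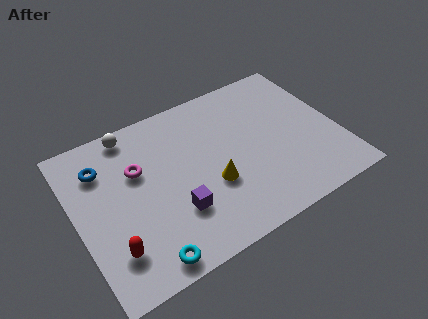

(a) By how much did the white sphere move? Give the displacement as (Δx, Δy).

(-1.6, 1.0)

The white sphere was at about (4.3, 5.8) and moved to about (2.7, 6.8).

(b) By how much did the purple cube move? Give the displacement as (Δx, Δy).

(-2.4, -1.2)

The purple cube started near (6.3, 3.5) and ended near (3.9, 2.3).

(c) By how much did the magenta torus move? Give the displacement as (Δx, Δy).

(1.6, 2.1)

The magenta torus started near (1.1, 2.8) and ended near (2.7, 4.9).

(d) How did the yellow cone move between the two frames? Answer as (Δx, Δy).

(-0.6, -2.1)

The yellow cone started near (6.1, 4.9) and ended near (5.5, 2.8).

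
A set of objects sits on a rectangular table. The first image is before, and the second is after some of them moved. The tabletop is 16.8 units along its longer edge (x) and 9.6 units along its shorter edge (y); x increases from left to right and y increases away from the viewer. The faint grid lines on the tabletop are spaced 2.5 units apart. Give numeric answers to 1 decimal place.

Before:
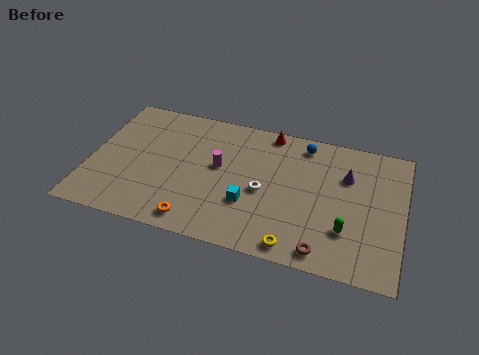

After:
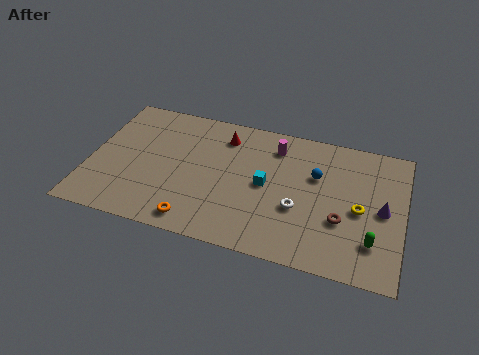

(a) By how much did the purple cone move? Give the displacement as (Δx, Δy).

(2.0, -1.9)

The purple cone started near (13.7, 6.6) and ended near (15.7, 4.7).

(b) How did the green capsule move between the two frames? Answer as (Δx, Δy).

(1.4, -0.4)

From the two frames, the green capsule sits at roughly (13.9, 2.8) before and (15.3, 2.4) after.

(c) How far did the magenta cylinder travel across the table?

3.7

The magenta cylinder was near (6.9, 5.4) before and (9.8, 7.7) after, so it travelled √(2.9² + 2.3²) ≈ 3.7 units.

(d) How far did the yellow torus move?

4.7

The yellow torus was near (11.3, 1.0) before and (14.5, 4.4) after, so it travelled √(3.2² + 3.4²) ≈ 4.7 units.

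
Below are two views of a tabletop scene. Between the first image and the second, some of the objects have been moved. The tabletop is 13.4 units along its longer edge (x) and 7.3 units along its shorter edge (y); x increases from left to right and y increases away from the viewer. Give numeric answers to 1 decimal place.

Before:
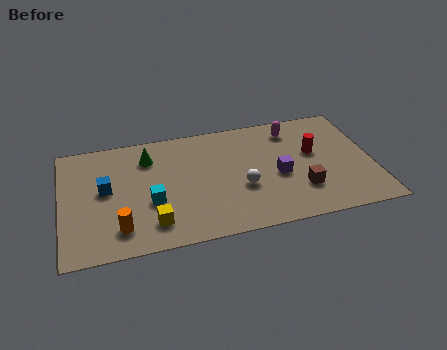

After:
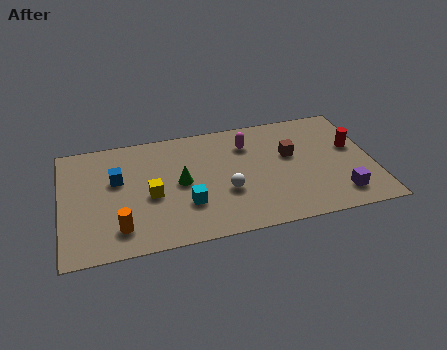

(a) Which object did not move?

the orange cylinder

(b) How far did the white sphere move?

0.7

From (7.7, 2.8) to (7.0, 2.7), the white sphere covered √(0.7² + 0.1²) ≈ 0.7 units.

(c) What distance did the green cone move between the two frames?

2.3

The green cone was near (3.8, 5.6) before and (5.1, 3.7) after, so it travelled √(1.3² + 1.9²) ≈ 2.3 units.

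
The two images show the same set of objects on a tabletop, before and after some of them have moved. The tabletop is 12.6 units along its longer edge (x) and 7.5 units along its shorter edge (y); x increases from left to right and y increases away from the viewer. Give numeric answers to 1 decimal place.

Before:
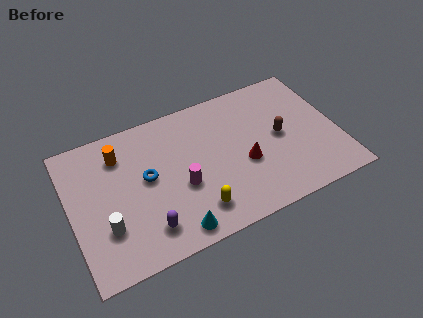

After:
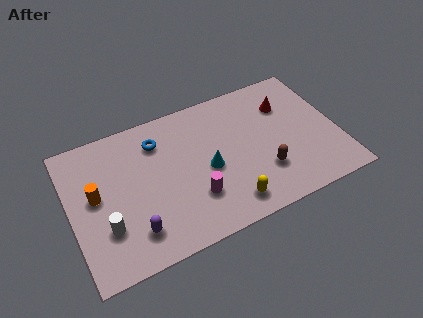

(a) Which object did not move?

the white cylinder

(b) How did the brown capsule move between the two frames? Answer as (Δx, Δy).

(-1.0, -1.6)

The brown capsule was at about (9.9, 3.8) and moved to about (8.9, 2.2).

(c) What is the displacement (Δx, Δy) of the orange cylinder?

(-1.3, -1.7)

The orange cylinder was at about (2.5, 5.8) and moved to about (1.2, 4.1).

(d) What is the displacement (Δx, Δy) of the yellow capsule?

(1.5, -0.3)

The yellow capsule was at about (5.6, 1.5) and moved to about (7.1, 1.2).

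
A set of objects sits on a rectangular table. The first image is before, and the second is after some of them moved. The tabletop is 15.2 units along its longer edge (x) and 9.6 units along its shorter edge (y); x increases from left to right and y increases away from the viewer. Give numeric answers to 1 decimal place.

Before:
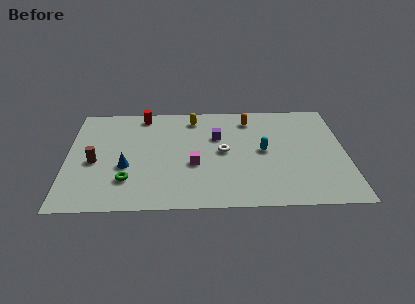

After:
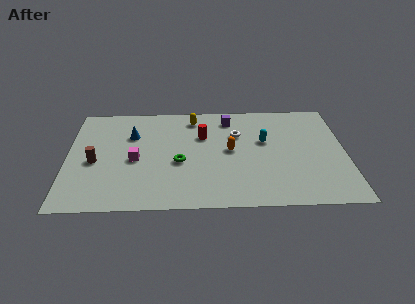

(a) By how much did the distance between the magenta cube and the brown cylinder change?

-3.2

Before: roughly 5.4 units apart; after: 2.2. That's 3.2 units closer together.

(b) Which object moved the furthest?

the red cylinder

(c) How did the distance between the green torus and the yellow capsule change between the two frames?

-2.5

The distance was about 6.7 in the first image and 4.2 in the second, so they moved 2.5 units closer together.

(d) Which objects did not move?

the brown cylinder and the yellow capsule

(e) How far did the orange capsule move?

3.1

The orange capsule was near (10.0, 7.9) before and (8.9, 5.0) after, so it travelled √(1.1² + 2.9²) ≈ 3.1 units.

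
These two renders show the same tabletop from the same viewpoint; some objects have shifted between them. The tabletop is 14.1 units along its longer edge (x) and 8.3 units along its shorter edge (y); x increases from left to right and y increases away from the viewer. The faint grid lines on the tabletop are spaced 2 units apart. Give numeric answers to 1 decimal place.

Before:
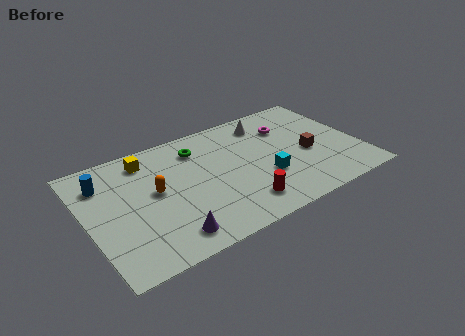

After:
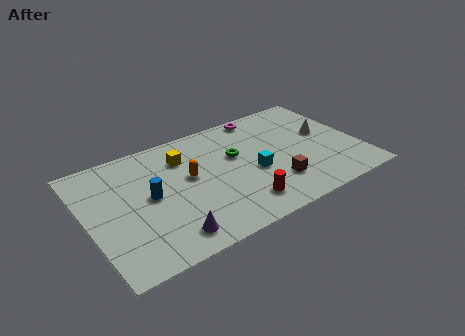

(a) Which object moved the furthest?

the white cone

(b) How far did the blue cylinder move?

2.9

The blue cylinder was near (1.1, 6.3) before and (3.2, 4.3) after, so it travelled √(2.1² + 2.0²) ≈ 2.9 units.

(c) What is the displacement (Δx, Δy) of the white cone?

(2.8, -2.1)

The white cone started near (9.7, 6.8) and ended near (12.5, 4.7).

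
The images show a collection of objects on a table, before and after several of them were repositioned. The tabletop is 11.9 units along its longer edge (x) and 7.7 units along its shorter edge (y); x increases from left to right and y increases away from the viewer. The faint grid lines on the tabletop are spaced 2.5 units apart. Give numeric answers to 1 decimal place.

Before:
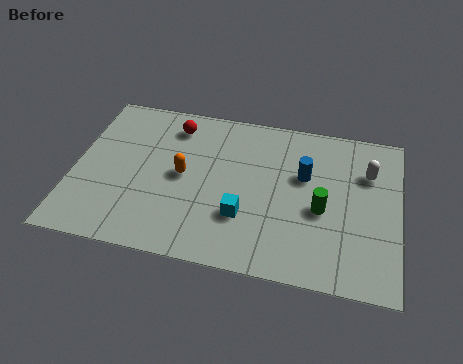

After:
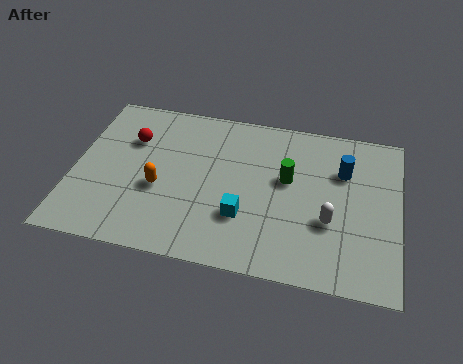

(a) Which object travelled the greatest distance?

the white capsule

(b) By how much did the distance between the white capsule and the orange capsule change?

-0.7

The distance was about 6.9 in the first image and 6.2 in the second, so they moved 0.7 units closer together.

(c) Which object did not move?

the cyan cube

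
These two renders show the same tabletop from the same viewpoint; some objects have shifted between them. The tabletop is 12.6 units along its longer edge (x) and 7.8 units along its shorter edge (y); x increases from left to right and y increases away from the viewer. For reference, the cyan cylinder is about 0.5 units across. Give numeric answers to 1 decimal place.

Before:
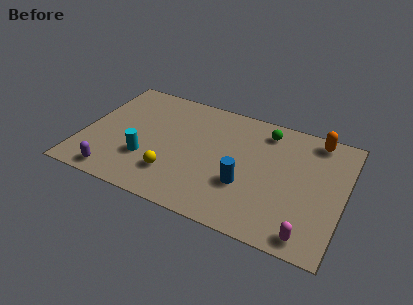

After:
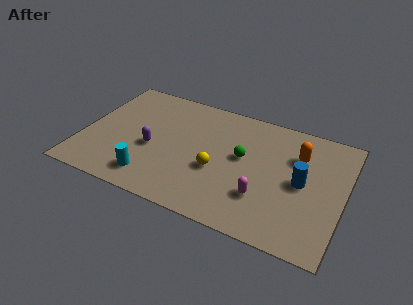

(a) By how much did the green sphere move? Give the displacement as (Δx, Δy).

(-0.9, -2.1)

The green sphere was at about (8.6, 6.5) and moved to about (7.7, 4.4).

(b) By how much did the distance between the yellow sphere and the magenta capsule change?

-4.3

They were about 6.7 units apart before and 2.4 after — 4.3 units closer together.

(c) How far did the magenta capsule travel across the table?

2.7

From (11.2, 0.9) to (8.9, 2.3), the magenta capsule covered √(2.3² + 1.4²) ≈ 2.7 units.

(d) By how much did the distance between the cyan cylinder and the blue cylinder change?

+2.6

The distance was about 4.8 in the first image and 7.4 in the second, so they moved 2.6 units further apart.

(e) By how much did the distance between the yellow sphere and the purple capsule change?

+0.3

They were about 2.9 units apart before and 3.2 after — 0.3 units further apart.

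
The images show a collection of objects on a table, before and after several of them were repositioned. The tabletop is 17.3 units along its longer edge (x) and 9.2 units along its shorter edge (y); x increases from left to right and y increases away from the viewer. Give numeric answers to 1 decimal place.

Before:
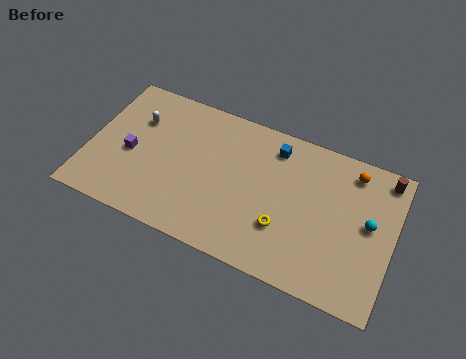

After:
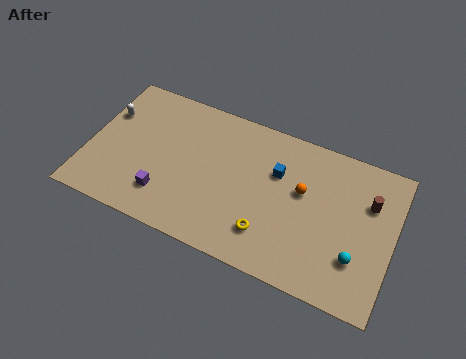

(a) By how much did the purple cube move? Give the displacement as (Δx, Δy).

(2.2, -1.9)

From the two frames, the purple cube sits at roughly (2.4, 4.1) before and (4.6, 2.2) after.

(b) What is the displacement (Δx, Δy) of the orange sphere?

(-2.6, -2.3)

From the two frames, the orange sphere sits at roughly (14.7, 7.8) before and (12.1, 5.5) after.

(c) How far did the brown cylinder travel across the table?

1.9

The brown cylinder was near (16.5, 8.1) before and (15.8, 6.3) after, so it travelled √(0.7² + 1.8²) ≈ 1.9 units.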